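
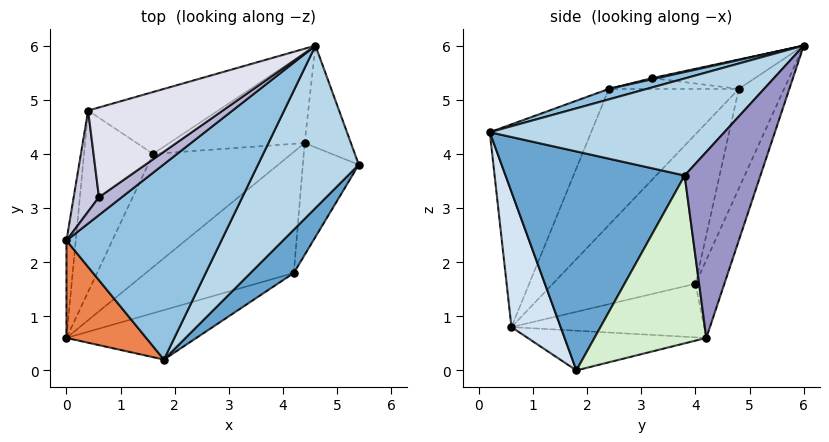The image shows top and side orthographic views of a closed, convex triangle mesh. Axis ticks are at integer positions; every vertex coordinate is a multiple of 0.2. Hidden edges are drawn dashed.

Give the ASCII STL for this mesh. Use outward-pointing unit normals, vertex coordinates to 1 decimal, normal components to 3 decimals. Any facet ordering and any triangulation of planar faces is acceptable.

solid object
 facet normal 0.716 -0.684 0.142
  outer loop
   vertex 4.2 1.8 0.0
   vertex 5.4 3.8 3.6
   vertex 1.8 0.2 4.4
  endloop
 endfacet
 facet normal 0.064 -0.294 0.954
  outer loop
   vertex 4.6 6.0 6.0
   vertex 0.0 2.4 5.2
   vertex 1.8 0.2 4.4
  endloop
 endfacet
 facet normal 0.612 -0.471 0.636
  outer loop
   vertex 4.6 6.0 6.0
   vertex 1.8 0.2 4.4
   vertex 5.4 3.8 3.6
  endloop
 endfacet
 facet normal 0.229 -0.948 -0.220
  outer loop
   vertex 0.0 0.6 0.8
   vertex 4.2 1.8 0.0
   vertex 1.8 0.2 4.4
  endloop
 endfacet
 facet normal -0.694 -0.667 0.273
  outer loop
   vertex 0.0 0.6 0.8
   vertex 1.8 0.2 4.4
   vertex 0.0 2.4 5.2
  endloop
 endfacet
 facet normal -0.214 0.936 -0.279
  outer loop
   vertex 0.4 4.8 5.2
   vertex 4.6 6.0 6.0
   vertex 1.6 4.0 1.6
  endloop
 endfacet
 facet normal -0.984 0.164 -0.067
  outer loop
   vertex 0.4 4.8 5.2
   vertex 0.0 0.6 0.8
   vertex 0.0 2.4 5.2
  endloop
 endfacet
 facet normal -0.803 0.465 -0.371
  outer loop
   vertex 0.4 4.8 5.2
   vertex 1.6 4.0 1.6
   vertex 0.0 0.6 0.8
  endloop
 endfacet
 facet normal -0.176 0.936 -0.305
  outer loop
   vertex 4.4 4.2 0.6
   vertex 1.6 4.0 1.6
   vertex 4.6 6.0 6.0
  endloop
 endfacet
 facet normal -0.251 0.254 -0.934
  outer loop
   vertex 4.4 4.2 0.6
   vertex 4.2 1.8 0.0
   vertex 0.0 0.6 0.8
  endloop
 endfacet
 facet normal -0.336 0.363 -0.869
  outer loop
   vertex 4.4 4.2 0.6
   vertex 0.0 0.6 0.8
   vertex 1.6 4.0 1.6
  endloop
 endfacet
 facet normal 0.949 0.000 -0.316
  outer loop
   vertex 4.4 4.2 0.6
   vertex 5.4 3.8 3.6
   vertex 4.2 1.8 0.0
  endloop
 endfacet
 facet normal 0.826 0.525 -0.205
  outer loop
   vertex 4.4 4.2 0.6
   vertex 4.6 6.0 6.0
   vertex 5.4 3.8 3.6
  endloop
 endfacet
 facet normal 0.050 -0.278 0.959
  outer loop
   vertex 0.6 3.2 5.4
   vertex 0.0 2.4 5.2
   vertex 4.6 6.0 6.0
  endloop
 endfacet
 facet normal -0.393 0.066 0.917
  outer loop
   vertex 0.6 3.2 5.4
   vertex 0.4 4.8 5.2
   vertex 0.0 2.4 5.2
  endloop
 endfacet
 facet normal -0.212 0.095 0.973
  outer loop
   vertex 0.6 3.2 5.4
   vertex 4.6 6.0 6.0
   vertex 0.4 4.8 5.2
  endloop
 endfacet
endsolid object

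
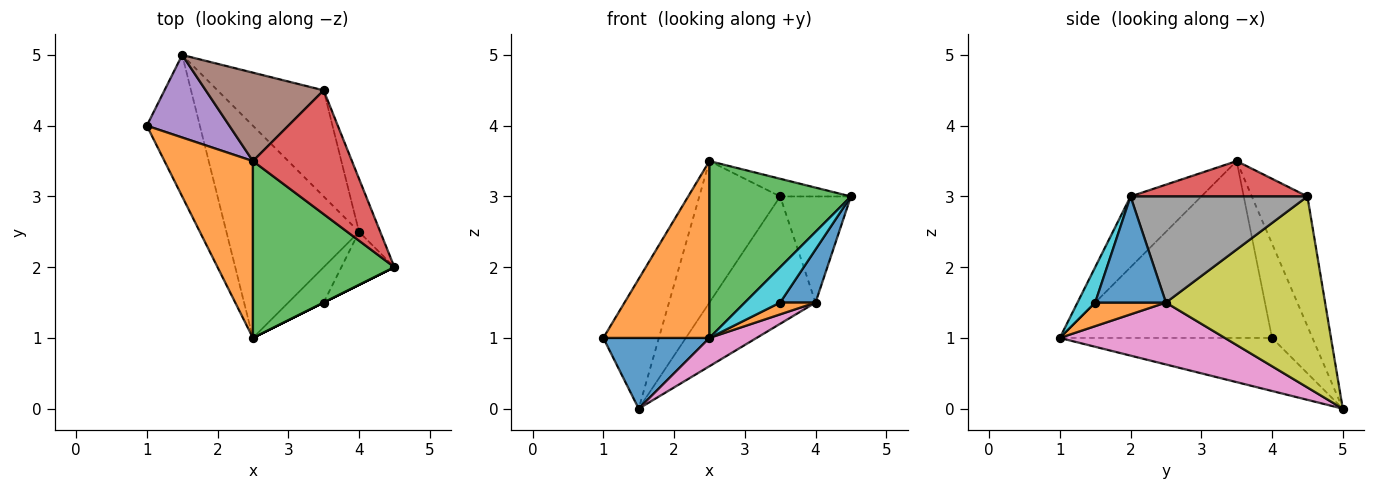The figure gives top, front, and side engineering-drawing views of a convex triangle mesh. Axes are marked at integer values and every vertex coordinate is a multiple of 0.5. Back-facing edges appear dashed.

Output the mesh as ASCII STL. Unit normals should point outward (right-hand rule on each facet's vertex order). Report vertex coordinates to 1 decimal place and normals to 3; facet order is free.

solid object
 facet normal -0.667 -0.333 -0.667
  outer loop
   vertex 1.5 5.0 0.0
   vertex 2.5 1.0 1.0
   vertex 1.0 4.0 1.0
  endloop
 endfacet
 facet normal -0.816 -0.408 0.408
  outer loop
   vertex 2.5 3.5 3.5
   vertex 1.0 4.0 1.0
   vertex 2.5 1.0 1.0
  endloop
 endfacet
 facet normal -0.333 -0.667 0.667
  outer loop
   vertex 2.5 3.5 3.5
   vertex 2.5 1.0 1.0
   vertex 4.5 2.0 3.0
  endloop
 endfacet
 facet normal 0.333 0.133 0.933
  outer loop
   vertex 2.5 3.5 3.5
   vertex 4.5 2.0 3.0
   vertex 3.5 4.5 3.0
  endloop
 endfacet
 facet normal -0.523 0.719 0.458
  outer loop
   vertex 2.5 3.5 3.5
   vertex 1.5 5.0 0.0
   vertex 1.0 4.0 1.0
  endloop
 endfacet
 facet normal -0.504 0.733 0.458
  outer loop
   vertex 2.5 3.5 3.5
   vertex 3.5 4.5 3.0
   vertex 1.5 5.0 0.0
  endloop
 endfacet
 facet normal 0.420 -0.120 -0.900
  outer loop
   vertex 4.0 2.5 1.5
   vertex 2.5 1.0 1.0
   vertex 1.5 5.0 0.0
  endloop
 endfacet
 facet normal 0.913 0.365 -0.183
  outer loop
   vertex 4.0 2.5 1.5
   vertex 3.5 4.5 3.0
   vertex 4.5 2.0 3.0
  endloop
 endfacet
 facet normal 0.755 0.504 -0.420
  outer loop
   vertex 4.0 2.5 1.5
   vertex 1.5 5.0 0.0
   vertex 3.5 4.5 3.0
  endloop
 endfacet
 facet normal 0.447 -0.894 0.000
  outer loop
   vertex 3.5 1.5 1.5
   vertex 4.5 2.0 3.0
   vertex 2.5 1.0 1.0
  endloop
 endfacet
 facet normal 0.816 -0.408 -0.408
  outer loop
   vertex 3.5 1.5 1.5
   vertex 4.0 2.5 1.5
   vertex 4.5 2.0 3.0
  endloop
 endfacet
 facet normal 0.535 -0.267 -0.802
  outer loop
   vertex 3.5 1.5 1.5
   vertex 2.5 1.0 1.0
   vertex 4.0 2.5 1.5
  endloop
 endfacet
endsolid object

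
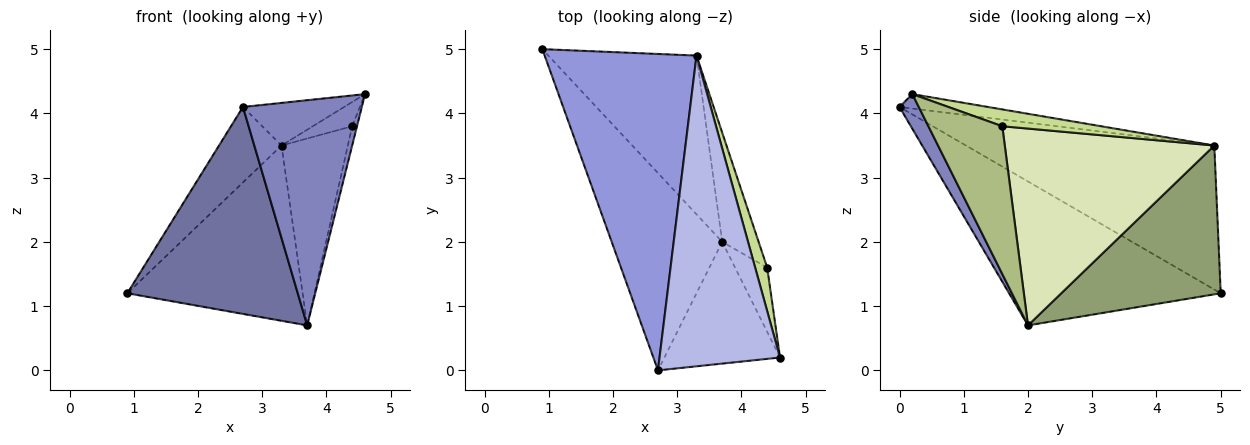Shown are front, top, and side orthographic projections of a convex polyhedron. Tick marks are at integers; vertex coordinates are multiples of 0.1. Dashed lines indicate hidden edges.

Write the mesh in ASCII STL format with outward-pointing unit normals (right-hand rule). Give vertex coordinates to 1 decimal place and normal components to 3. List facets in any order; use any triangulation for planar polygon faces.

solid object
 facet normal -0.668 -0.538 -0.513
  outer loop
   vertex 3.7 2.0 0.7
   vertex 2.7 0.0 4.1
   vertex 0.9 5.0 1.2
  endloop
 endfacet
 facet normal 0.141 -0.871 -0.471
  outer loop
   vertex 3.7 2.0 0.7
   vertex 4.6 0.2 4.3
   vertex 2.7 0.0 4.1
  endloop
 endfacet
 facet normal -0.678 0.171 0.715
  outer loop
   vertex 3.3 4.9 3.5
   vertex 0.9 5.0 1.2
   vertex 2.7 0.0 4.1
  endloop
 endfacet
 facet normal -0.118 0.135 0.984
  outer loop
   vertex 3.3 4.9 3.5
   vertex 2.7 0.0 4.1
   vertex 4.6 0.2 4.3
  endloop
 endfacet
 facet normal 0.559 0.615 -0.557
  outer loop
   vertex 3.3 4.9 3.5
   vertex 3.7 2.0 0.7
   vertex 0.9 5.0 1.2
  endloop
 endfacet
 facet normal 0.975 0.064 -0.212
  outer loop
   vertex 4.4 1.6 3.8
   vertex 4.6 0.2 4.3
   vertex 3.7 2.0 0.7
  endloop
 endfacet
 facet normal 0.774 0.308 0.554
  outer loop
   vertex 4.4 1.6 3.8
   vertex 3.3 4.9 3.5
   vertex 4.6 0.2 4.3
  endloop
 endfacet
 facet normal 0.939 0.297 -0.174
  outer loop
   vertex 4.4 1.6 3.8
   vertex 3.7 2.0 0.7
   vertex 3.3 4.9 3.5
  endloop
 endfacet
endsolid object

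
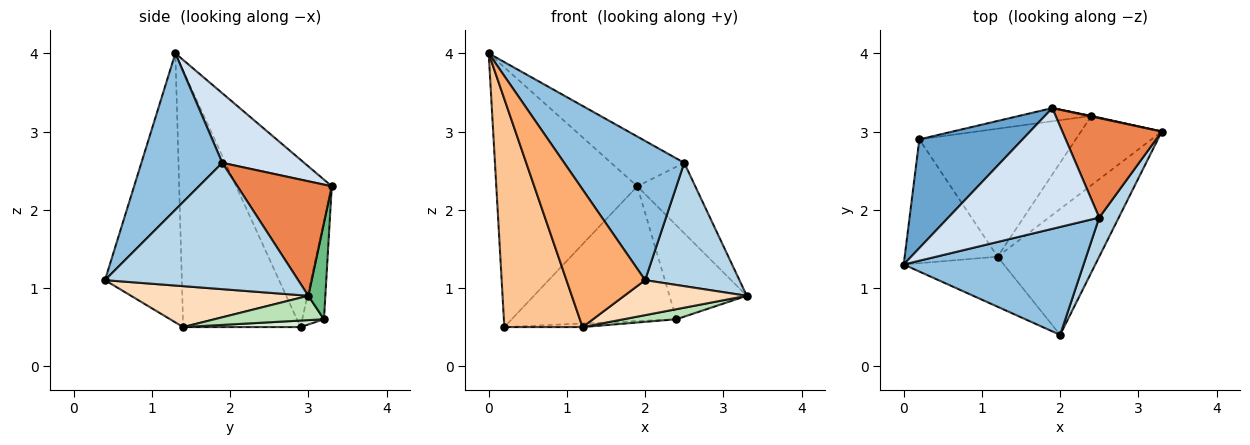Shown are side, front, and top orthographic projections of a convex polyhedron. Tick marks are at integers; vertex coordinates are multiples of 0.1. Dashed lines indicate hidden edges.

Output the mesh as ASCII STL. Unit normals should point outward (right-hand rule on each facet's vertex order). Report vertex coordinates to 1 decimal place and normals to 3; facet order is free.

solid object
 facet normal -0.530 0.782 0.327
  outer loop
   vertex 1.9 3.3 2.3
   vertex 0.2 2.9 0.5
   vertex 0.0 1.3 4.0
  endloop
 endfacet
 facet normal 0.470 -0.697 0.541
  outer loop
   vertex 2.5 1.9 2.6
   vertex 0.0 1.3 4.0
   vertex 2.0 0.4 1.1
  endloop
 endfacet
 facet normal 0.890 -0.434 0.138
  outer loop
   vertex 2.5 1.9 2.6
   vertex 2.0 0.4 1.1
   vertex 3.3 3.0 0.9
  endloop
 endfacet
 facet normal 0.392 0.350 0.851
  outer loop
   vertex 2.5 1.9 2.6
   vertex 1.9 3.3 2.3
   vertex 0.0 1.3 4.0
  endloop
 endfacet
 facet normal 0.685 0.421 0.595
  outer loop
   vertex 2.5 1.9 2.6
   vertex 3.3 3.0 0.9
   vertex 1.9 3.3 2.3
  endloop
 endfacet
 facet normal -0.676 -0.692 -0.252
  outer loop
   vertex 1.2 1.4 0.5
   vertex 2.0 0.4 1.1
   vertex 0.0 1.3 4.0
  endloop
 endfacet
 facet normal -0.797 -0.531 -0.288
  outer loop
   vertex 1.2 1.4 0.5
   vertex 0.0 1.3 4.0
   vertex 0.2 2.9 0.5
  endloop
 endfacet
 facet normal 0.361 -0.250 -0.898
  outer loop
   vertex 1.2 1.4 0.5
   vertex 3.3 3.0 0.9
   vertex 2.0 0.4 1.1
  endloop
 endfacet
 facet normal 0.215 0.977 0.006
  outer loop
   vertex 2.4 3.2 0.6
   vertex 1.9 3.3 2.3
   vertex 3.3 3.0 0.9
  endloop
 endfacet
 facet normal -0.130 0.987 -0.096
  outer loop
   vertex 2.4 3.2 0.6
   vertex 0.2 2.9 0.5
   vertex 1.9 3.3 2.3
  endloop
 endfacet
 facet normal 0.286 -0.138 -0.948
  outer loop
   vertex 2.4 3.2 0.6
   vertex 3.3 3.0 0.9
   vertex 1.2 1.4 0.5
  endloop
 endfacet
 facet normal 0.042 0.028 -0.999
  outer loop
   vertex 2.4 3.2 0.6
   vertex 1.2 1.4 0.5
   vertex 0.2 2.9 0.5
  endloop
 endfacet
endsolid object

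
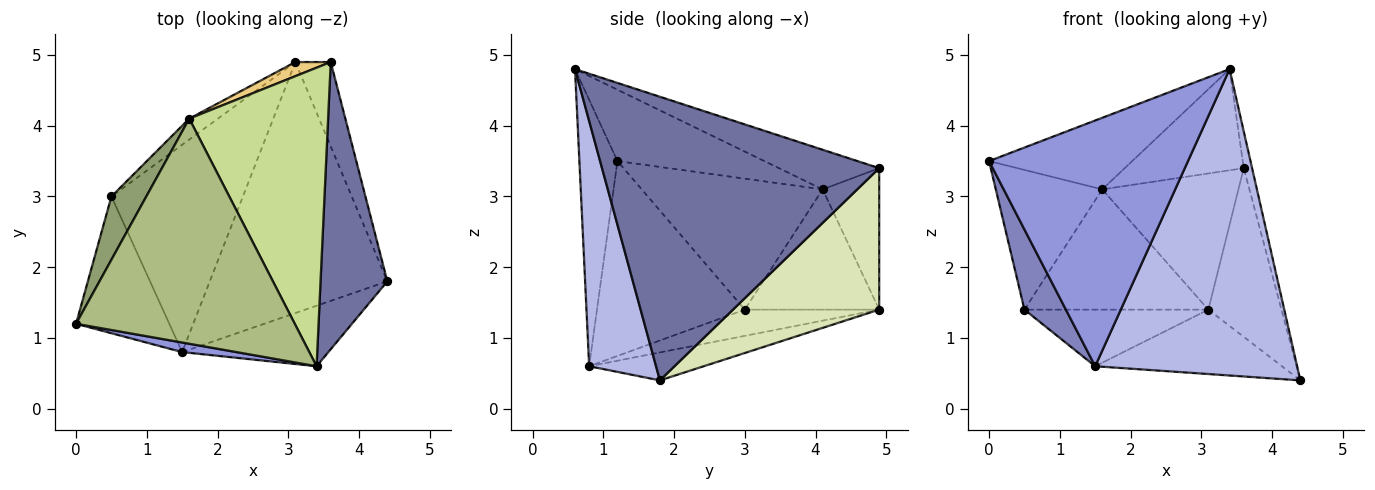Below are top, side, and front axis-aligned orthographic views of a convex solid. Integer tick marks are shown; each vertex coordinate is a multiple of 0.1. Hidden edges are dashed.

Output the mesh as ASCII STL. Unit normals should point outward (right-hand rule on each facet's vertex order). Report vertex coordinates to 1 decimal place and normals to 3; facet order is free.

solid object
 facet normal 0.973 0.029 0.229
  outer loop
   vertex 3.4 0.6 4.8
   vertex 4.4 1.8 0.4
   vertex 3.6 4.9 3.4
  endloop
 endfacet
 facet normal -0.874 -0.245 -0.418
  outer loop
   vertex 1.5 0.8 0.6
   vertex 0.0 1.2 3.5
   vertex 0.5 3.0 1.4
  endloop
 endfacet
 facet normal -0.188 -0.981 0.038
  outer loop
   vertex 1.5 0.8 0.6
   vertex 3.4 0.6 4.8
   vertex 0.0 1.2 3.5
  endloop
 endfacet
 facet normal 0.309 -0.933 -0.184
  outer loop
   vertex 1.5 0.8 0.6
   vertex 4.4 1.8 0.4
   vertex 3.4 0.6 4.8
  endloop
 endfacet
 facet normal -0.840 0.494 0.224
  outer loop
   vertex 1.6 4.1 3.1
   vertex 0.5 3.0 1.4
   vertex 0.0 1.2 3.5
  endloop
 endfacet
 facet normal -0.297 0.289 0.910
  outer loop
   vertex 1.6 4.1 3.1
   vertex 0.0 1.2 3.5
   vertex 3.4 0.6 4.8
  endloop
 endfacet
 facet normal -0.261 0.310 0.914
  outer loop
   vertex 1.6 4.1 3.1
   vertex 3.4 0.6 4.8
   vertex 3.6 4.9 3.4
  endloop
 endfacet
 facet normal 0.873 0.436 -0.218
  outer loop
   vertex 3.1 4.9 1.4
   vertex 3.6 4.9 3.4
   vertex 4.4 1.8 0.4
  endloop
 endfacet
 facet normal -0.151 0.246 -0.958
  outer loop
   vertex 3.1 4.9 1.4
   vertex 4.4 1.8 0.4
   vertex 1.5 0.8 0.6
  endloop
 endfacet
 facet normal -0.189 0.259 -0.947
  outer loop
   vertex 3.1 4.9 1.4
   vertex 1.5 0.8 0.6
   vertex 0.5 3.0 1.4
  endloop
 endfacet
 facet normal -0.382 0.919 0.096
  outer loop
   vertex 3.1 4.9 1.4
   vertex 1.6 4.1 3.1
   vertex 3.6 4.9 3.4
  endloop
 endfacet
 facet normal -0.584 0.800 -0.139
  outer loop
   vertex 3.1 4.9 1.4
   vertex 0.5 3.0 1.4
   vertex 1.6 4.1 3.1
  endloop
 endfacet
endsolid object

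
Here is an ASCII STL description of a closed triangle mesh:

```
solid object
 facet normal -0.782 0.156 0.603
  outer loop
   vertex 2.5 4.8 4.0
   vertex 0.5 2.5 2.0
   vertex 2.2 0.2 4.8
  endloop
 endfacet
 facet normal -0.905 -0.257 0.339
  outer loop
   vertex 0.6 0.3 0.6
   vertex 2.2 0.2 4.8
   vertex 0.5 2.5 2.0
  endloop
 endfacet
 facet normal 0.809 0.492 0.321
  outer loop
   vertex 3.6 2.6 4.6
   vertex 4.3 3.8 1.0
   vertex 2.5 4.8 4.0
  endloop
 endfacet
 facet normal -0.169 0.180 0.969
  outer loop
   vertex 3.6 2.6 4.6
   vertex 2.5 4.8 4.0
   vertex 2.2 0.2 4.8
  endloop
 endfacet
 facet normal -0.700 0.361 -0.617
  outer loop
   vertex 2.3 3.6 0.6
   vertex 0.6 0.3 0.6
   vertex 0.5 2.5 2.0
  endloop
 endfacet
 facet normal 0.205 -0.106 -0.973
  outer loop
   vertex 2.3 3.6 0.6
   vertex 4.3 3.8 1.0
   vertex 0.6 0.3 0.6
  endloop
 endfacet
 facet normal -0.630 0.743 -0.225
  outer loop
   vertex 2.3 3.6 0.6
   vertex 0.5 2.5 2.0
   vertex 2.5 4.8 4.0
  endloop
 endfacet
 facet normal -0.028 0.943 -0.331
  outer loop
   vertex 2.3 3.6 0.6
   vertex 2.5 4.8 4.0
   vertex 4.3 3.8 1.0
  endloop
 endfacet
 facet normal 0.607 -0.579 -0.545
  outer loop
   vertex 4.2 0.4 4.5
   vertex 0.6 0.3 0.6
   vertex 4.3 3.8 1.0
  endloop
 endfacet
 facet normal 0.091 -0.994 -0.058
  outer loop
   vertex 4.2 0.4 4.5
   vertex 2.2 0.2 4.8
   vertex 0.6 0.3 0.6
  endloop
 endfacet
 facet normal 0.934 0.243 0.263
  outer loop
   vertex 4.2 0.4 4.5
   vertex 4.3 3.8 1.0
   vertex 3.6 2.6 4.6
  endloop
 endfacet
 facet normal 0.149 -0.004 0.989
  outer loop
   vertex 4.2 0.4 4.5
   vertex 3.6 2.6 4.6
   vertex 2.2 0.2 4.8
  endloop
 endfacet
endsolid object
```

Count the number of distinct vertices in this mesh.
8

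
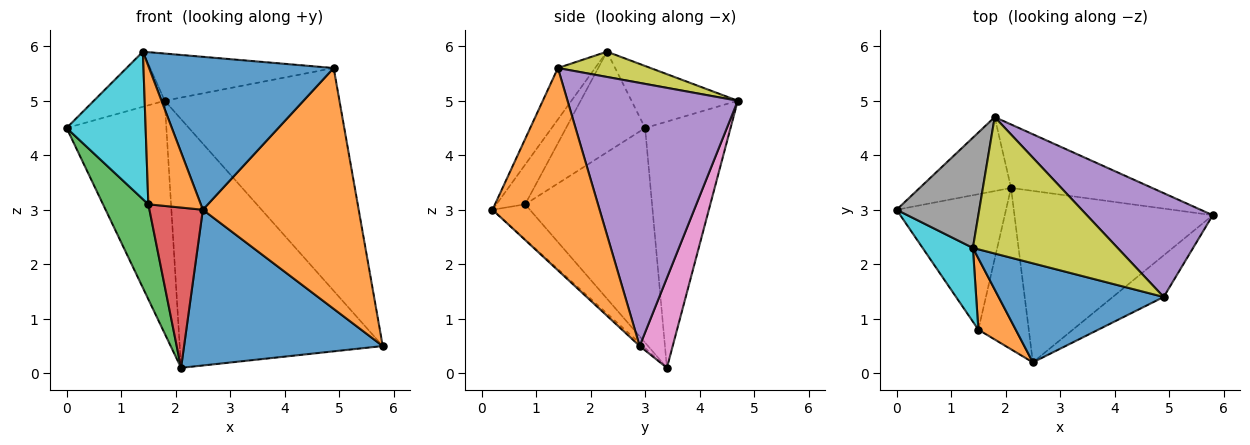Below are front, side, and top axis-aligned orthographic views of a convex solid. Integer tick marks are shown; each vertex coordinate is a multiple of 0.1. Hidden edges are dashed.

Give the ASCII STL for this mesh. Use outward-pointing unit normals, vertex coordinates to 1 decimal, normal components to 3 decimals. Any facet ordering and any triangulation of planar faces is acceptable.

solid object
 facet normal -0.011 -0.672 -0.740
  outer loop
   vertex 2.1 3.4 0.1
   vertex 5.8 2.9 0.5
   vertex 2.5 0.2 3.0
  endloop
 endfacet
 facet normal 0.561 -0.816 -0.141
  outer loop
   vertex 4.9 1.4 5.6
   vertex 2.5 0.2 3.0
   vertex 5.8 2.9 0.5
  endloop
 endfacet
 facet normal -0.849 -0.303 -0.433
  outer loop
   vertex 1.5 0.8 3.1
   vertex 0.0 3.0 4.5
   vertex 2.1 3.4 0.1
  endloop
 endfacet
 facet normal -0.443 -0.632 -0.636
  outer loop
   vertex 1.5 0.8 3.1
   vertex 2.1 3.4 0.1
   vertex 2.5 0.2 3.0
  endloop
 endfacet
 facet normal 0.662 0.679 0.317
  outer loop
   vertex 1.8 4.7 5.0
   vertex 4.9 1.4 5.6
   vertex 5.8 2.9 0.5
  endloop
 endfacet
 facet normal -0.632 0.738 -0.235
  outer loop
   vertex 1.8 4.7 5.0
   vertex 2.1 3.4 0.1
   vertex 0.0 3.0 4.5
  endloop
 endfacet
 facet normal 0.156 0.957 -0.244
  outer loop
   vertex 1.8 4.7 5.0
   vertex 5.8 2.9 0.5
   vertex 2.1 3.4 0.1
  endloop
 endfacet
 facet normal -0.557 0.371 0.743
  outer loop
   vertex 1.4 2.3 5.9
   vertex 1.8 4.7 5.0
   vertex 0.0 3.0 4.5
  endloop
 endfacet
 facet normal 0.163 0.323 0.932
  outer loop
   vertex 1.4 2.3 5.9
   vertex 4.9 1.4 5.6
   vertex 1.8 4.7 5.0
  endloop
 endfacet
 facet normal -0.667 -0.667 0.333
  outer loop
   vertex 1.4 2.3 5.9
   vertex 0.0 3.0 4.5
   vertex 1.5 0.8 3.1
  endloop
 endfacet
 facet normal -0.167 -0.828 0.536
  outer loop
   vertex 1.4 2.3 5.9
   vertex 2.5 0.2 3.0
   vertex 4.9 1.4 5.6
  endloop
 endfacet
 facet normal -0.438 -0.799 0.412
  outer loop
   vertex 1.4 2.3 5.9
   vertex 1.5 0.8 3.1
   vertex 2.5 0.2 3.0
  endloop
 endfacet
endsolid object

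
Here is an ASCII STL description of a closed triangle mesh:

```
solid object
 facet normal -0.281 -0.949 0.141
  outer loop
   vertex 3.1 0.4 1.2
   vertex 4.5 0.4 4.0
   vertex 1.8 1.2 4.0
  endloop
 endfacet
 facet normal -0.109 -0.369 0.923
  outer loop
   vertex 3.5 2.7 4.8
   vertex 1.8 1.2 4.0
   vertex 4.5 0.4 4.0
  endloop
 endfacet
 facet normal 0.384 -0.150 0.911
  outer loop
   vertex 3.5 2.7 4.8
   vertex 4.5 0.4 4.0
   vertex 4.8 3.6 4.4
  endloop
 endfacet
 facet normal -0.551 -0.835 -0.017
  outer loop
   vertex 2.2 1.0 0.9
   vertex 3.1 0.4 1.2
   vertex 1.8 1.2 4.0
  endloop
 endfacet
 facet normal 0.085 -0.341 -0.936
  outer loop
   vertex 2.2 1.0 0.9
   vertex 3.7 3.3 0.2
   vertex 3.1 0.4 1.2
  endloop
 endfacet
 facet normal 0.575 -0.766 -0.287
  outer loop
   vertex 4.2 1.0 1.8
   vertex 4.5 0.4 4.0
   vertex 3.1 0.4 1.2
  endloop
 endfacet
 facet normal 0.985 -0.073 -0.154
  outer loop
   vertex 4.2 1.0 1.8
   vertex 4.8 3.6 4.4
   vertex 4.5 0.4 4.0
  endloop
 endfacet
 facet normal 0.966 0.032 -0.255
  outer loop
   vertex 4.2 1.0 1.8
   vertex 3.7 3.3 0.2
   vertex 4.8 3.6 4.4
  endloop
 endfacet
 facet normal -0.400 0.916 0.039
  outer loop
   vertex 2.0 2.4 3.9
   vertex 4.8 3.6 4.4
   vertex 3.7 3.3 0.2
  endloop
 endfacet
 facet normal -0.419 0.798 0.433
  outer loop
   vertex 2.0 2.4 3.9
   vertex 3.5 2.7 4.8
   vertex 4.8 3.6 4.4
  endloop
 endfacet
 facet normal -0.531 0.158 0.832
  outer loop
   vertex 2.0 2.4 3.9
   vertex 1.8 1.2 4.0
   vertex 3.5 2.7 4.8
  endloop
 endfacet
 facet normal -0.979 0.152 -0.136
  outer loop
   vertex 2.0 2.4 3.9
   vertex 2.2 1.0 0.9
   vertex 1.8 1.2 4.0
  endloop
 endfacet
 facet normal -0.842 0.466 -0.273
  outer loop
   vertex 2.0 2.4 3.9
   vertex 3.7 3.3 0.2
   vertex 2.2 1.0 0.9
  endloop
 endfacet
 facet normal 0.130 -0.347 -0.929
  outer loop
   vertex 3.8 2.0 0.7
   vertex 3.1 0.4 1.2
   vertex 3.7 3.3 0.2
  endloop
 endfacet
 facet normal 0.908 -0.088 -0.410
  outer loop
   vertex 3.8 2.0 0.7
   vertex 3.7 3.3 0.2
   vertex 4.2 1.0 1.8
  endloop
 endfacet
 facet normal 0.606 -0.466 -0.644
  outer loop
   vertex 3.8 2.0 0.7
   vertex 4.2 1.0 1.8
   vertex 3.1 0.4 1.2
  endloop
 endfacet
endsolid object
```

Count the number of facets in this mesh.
16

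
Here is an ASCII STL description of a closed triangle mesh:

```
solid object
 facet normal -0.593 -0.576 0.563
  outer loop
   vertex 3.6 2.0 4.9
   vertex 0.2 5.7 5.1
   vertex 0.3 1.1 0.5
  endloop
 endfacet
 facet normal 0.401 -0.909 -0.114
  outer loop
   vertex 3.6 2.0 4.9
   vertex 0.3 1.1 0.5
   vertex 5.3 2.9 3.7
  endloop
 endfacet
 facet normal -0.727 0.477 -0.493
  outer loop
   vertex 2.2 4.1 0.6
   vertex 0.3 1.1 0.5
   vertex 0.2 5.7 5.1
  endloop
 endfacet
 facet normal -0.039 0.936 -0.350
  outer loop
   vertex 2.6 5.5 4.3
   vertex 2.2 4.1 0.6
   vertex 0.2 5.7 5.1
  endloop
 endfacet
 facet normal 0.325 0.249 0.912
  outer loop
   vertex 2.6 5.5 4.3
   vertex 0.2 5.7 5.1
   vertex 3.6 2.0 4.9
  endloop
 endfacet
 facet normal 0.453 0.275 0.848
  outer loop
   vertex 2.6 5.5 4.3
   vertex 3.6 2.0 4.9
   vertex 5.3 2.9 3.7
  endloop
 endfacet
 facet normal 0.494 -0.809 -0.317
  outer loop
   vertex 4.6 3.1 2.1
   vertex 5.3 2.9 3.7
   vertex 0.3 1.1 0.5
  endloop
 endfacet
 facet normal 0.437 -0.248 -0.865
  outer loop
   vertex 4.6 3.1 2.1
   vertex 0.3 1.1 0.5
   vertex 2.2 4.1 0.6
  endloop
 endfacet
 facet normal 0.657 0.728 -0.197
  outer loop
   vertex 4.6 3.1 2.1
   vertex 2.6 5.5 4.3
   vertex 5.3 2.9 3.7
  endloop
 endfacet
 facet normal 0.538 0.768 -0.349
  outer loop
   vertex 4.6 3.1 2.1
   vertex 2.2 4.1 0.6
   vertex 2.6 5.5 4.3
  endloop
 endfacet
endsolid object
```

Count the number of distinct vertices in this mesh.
7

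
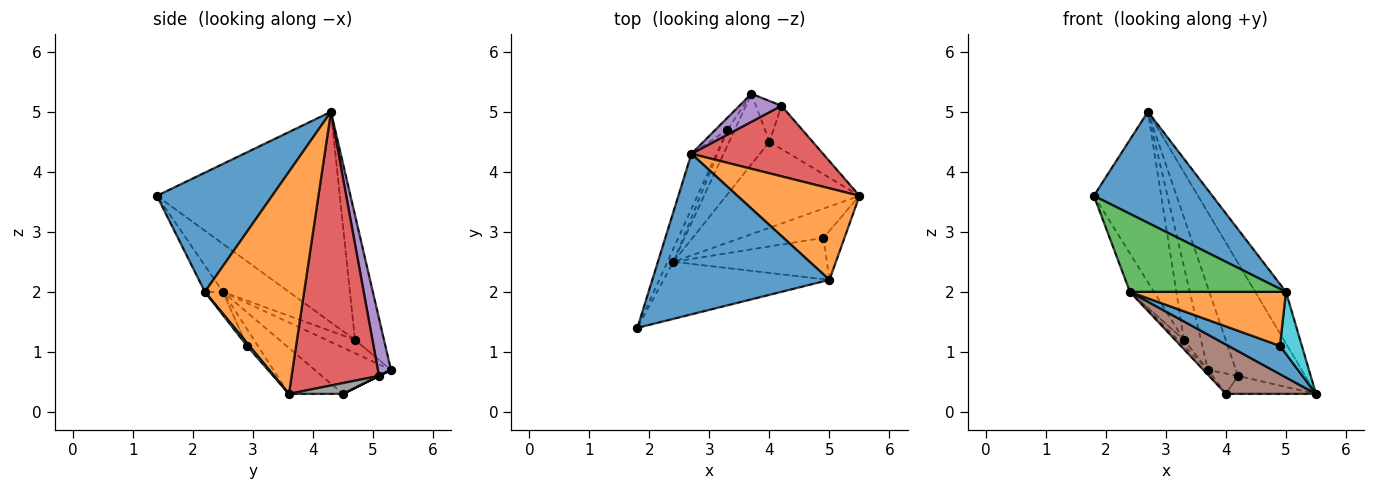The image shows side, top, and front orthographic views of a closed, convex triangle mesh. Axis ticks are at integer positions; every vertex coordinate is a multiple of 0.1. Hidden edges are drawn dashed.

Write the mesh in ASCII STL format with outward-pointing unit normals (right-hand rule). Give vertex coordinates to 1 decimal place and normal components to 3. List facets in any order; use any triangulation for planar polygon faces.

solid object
 facet normal 0.484 -0.498 0.720
  outer loop
   vertex 5.0 2.2 2.0
   vertex 2.7 4.3 5.0
   vertex 1.8 1.4 3.6
  endloop
 endfacet
 facet normal 0.846 0.262 0.465
  outer loop
   vertex 5.0 2.2 2.0
   vertex 5.5 3.6 0.3
   vertex 2.7 4.3 5.0
  endloop
 endfacet
 facet normal -0.093 -0.804 -0.587
  outer loop
   vertex 2.4 2.5 2.0
   vertex 5.0 2.2 2.0
   vertex 1.8 1.4 3.6
  endloop
 endfacet
 facet normal 0.740 0.570 0.356
  outer loop
   vertex 4.2 5.1 0.6
   vertex 2.7 4.3 5.0
   vertex 5.5 3.6 0.3
  endloop
 endfacet
 facet normal 0.405 0.865 0.295
  outer loop
   vertex 4.2 5.1 0.6
   vertex 3.7 5.3 0.7
   vertex 2.7 4.3 5.0
  endloop
 endfacet
 facet normal -0.286 -0.477 -0.831
  outer loop
   vertex 4.0 4.5 0.3
   vertex 5.5 3.6 0.3
   vertex 2.4 2.5 2.0
  endloop
 endfacet
 facet normal -0.754 0.045 -0.656
  outer loop
   vertex 4.0 4.5 0.3
   vertex 2.4 2.5 2.0
   vertex 3.7 5.3 0.7
  endloop
 endfacet
 facet normal 0.225 0.375 -0.899
  outer loop
   vertex 4.0 4.5 0.3
   vertex 4.2 5.1 0.6
   vertex 5.5 3.6 0.3
  endloop
 endfacet
 facet normal 0.000 0.447 -0.894
  outer loop
   vertex 4.0 4.5 0.3
   vertex 3.7 5.3 0.7
   vertex 4.2 5.1 0.6
  endloop
 endfacet
 facet normal 0.088 -0.781 -0.618
  outer loop
   vertex 4.9 2.9 1.1
   vertex 5.5 3.6 0.3
   vertex 5.0 2.2 2.0
  endloop
 endfacet
 facet normal -0.146 -0.688 -0.711
  outer loop
   vertex 4.9 2.9 1.1
   vertex 2.4 2.5 2.0
   vertex 5.5 3.6 0.3
  endloop
 endfacet
 facet normal -0.091 -0.791 -0.605
  outer loop
   vertex 4.9 2.9 1.1
   vertex 5.0 2.2 2.0
   vertex 2.4 2.5 2.0
  endloop
 endfacet
 facet normal -0.933 0.343 -0.111
  outer loop
   vertex 3.3 4.7 1.2
   vertex 1.8 1.4 3.6
   vertex 2.7 4.3 5.0
  endloop
 endfacet
 facet normal -0.933 0.339 -0.117
  outer loop
   vertex 3.3 4.7 1.2
   vertex 2.4 2.5 2.0
   vertex 1.8 1.4 3.6
  endloop
 endfacet
 facet normal -0.860 0.504 -0.083
  outer loop
   vertex 3.3 4.7 1.2
   vertex 2.7 4.3 5.0
   vertex 3.7 5.3 0.7
  endloop
 endfacet
 facet normal -0.862 0.181 -0.473
  outer loop
   vertex 3.3 4.7 1.2
   vertex 3.7 5.3 0.7
   vertex 2.4 2.5 2.0
  endloop
 endfacet
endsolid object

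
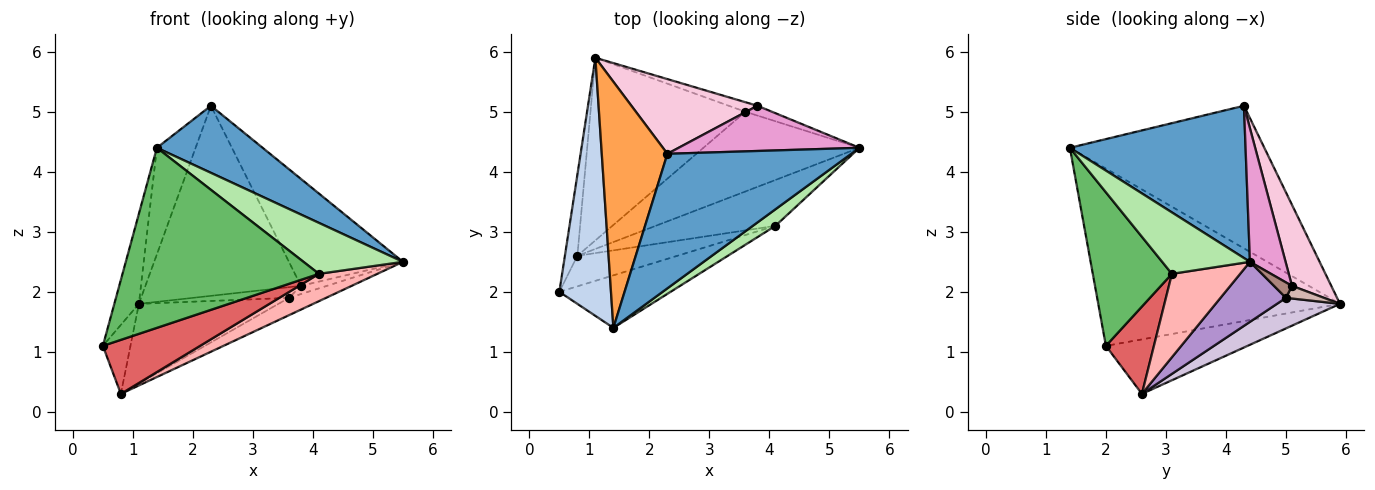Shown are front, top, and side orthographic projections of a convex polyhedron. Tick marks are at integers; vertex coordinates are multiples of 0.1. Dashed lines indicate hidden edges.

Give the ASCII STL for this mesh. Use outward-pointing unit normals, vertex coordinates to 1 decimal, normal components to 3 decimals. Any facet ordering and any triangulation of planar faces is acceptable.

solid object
 facet normal 0.595 -0.358 0.719
  outer loop
   vertex 1.4 1.4 4.4
   vertex 5.5 4.4 2.5
   vertex 2.3 4.3 5.1
  endloop
 endfacet
 facet normal -0.956 0.097 0.278
  outer loop
   vertex 1.4 1.4 4.4
   vertex 1.1 5.9 1.8
   vertex 0.5 2.0 1.1
  endloop
 endfacet
 facet normal -0.894 0.178 0.411
  outer loop
   vertex 1.4 1.4 4.4
   vertex 2.3 4.3 5.1
   vertex 1.1 5.9 1.8
  endloop
 endfacet
 facet normal -0.958 0.187 -0.219
  outer loop
   vertex 0.8 2.6 0.3
   vertex 0.5 2.0 1.1
   vertex 1.1 5.9 1.8
  endloop
 endfacet
 facet normal 0.361 -0.895 -0.261
  outer loop
   vertex 4.1 3.1 2.3
   vertex 1.4 1.4 4.4
   vertex 0.5 2.0 1.1
  endloop
 endfacet
 facet normal 0.643 -0.729 0.237
  outer loop
   vertex 4.1 3.1 2.3
   vertex 5.5 4.4 2.5
   vertex 1.4 1.4 4.4
  endloop
 endfacet
 facet normal 0.395 -0.800 -0.452
  outer loop
   vertex 4.1 3.1 2.3
   vertex 0.5 2.0 1.1
   vertex 0.8 2.6 0.3
  endloop
 endfacet
 facet normal 0.513 -0.439 -0.737
  outer loop
   vertex 4.1 3.1 2.3
   vertex 0.8 2.6 0.3
   vertex 5.5 4.4 2.5
  endloop
 endfacet
 facet normal 0.352 0.199 -0.915
  outer loop
   vertex 3.6 5.0 1.9
   vertex 5.5 4.4 2.5
   vertex 0.8 2.6 0.3
  endloop
 endfacet
 facet normal 0.178 0.394 -0.902
  outer loop
   vertex 3.6 5.0 1.9
   vertex 0.8 2.6 0.3
   vertex 1.1 5.9 1.8
  endloop
 endfacet
 facet normal 0.406 0.587 -0.700
  outer loop
   vertex 3.8 5.1 2.1
   vertex 5.5 4.4 2.5
   vertex 3.6 5.0 1.9
  endloop
 endfacet
 facet normal 0.283 0.714 -0.640
  outer loop
   vertex 3.8 5.1 2.1
   vertex 3.6 5.0 1.9
   vertex 1.1 5.9 1.8
  endloop
 endfacet
 facet normal 0.276 0.885 0.374
  outer loop
   vertex 3.8 5.1 2.1
   vertex 2.3 4.3 5.1
   vertex 5.5 4.4 2.5
  endloop
 endfacet
 facet normal 0.229 0.906 0.356
  outer loop
   vertex 3.8 5.1 2.1
   vertex 1.1 5.9 1.8
   vertex 2.3 4.3 5.1
  endloop
 endfacet
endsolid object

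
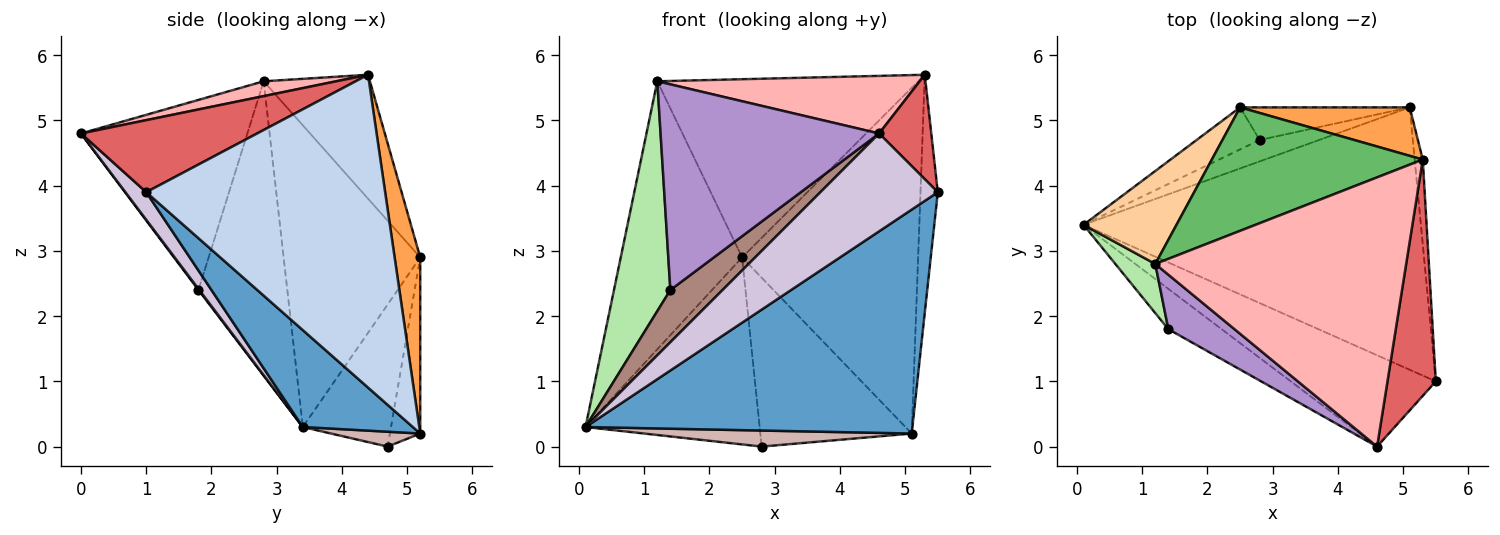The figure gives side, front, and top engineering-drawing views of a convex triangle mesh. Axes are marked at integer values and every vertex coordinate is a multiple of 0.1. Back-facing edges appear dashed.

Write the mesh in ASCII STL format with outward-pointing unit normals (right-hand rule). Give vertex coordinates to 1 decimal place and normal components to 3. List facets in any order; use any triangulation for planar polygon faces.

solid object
 facet normal 0.213 -0.634 -0.743
  outer loop
   vertex 5.1 5.2 0.2
   vertex 5.5 1.0 3.9
   vertex 0.1 3.4 0.3
  endloop
 endfacet
 facet normal 0.997 0.072 -0.026
  outer loop
   vertex 5.3 4.4 5.7
   vertex 5.5 1.0 3.9
   vertex 5.1 5.2 0.2
  endloop
 endfacet
 facet normal 0.143 0.980 0.137
  outer loop
   vertex 2.5 5.2 2.9
   vertex 5.3 4.4 5.7
   vertex 5.1 5.2 0.2
  endloop
 endfacet
 facet normal -0.729 0.647 0.224
  outer loop
   vertex 2.5 5.2 2.9
   vertex 0.1 3.4 0.3
   vertex 1.2 2.8 5.6
  endloop
 endfacet
 facet normal -0.317 0.779 0.540
  outer loop
   vertex 2.5 5.2 2.9
   vertex 1.2 2.8 5.6
   vertex 5.3 4.4 5.7
  endloop
 endfacet
 facet normal -0.839 -0.532 0.114
  outer loop
   vertex 1.4 1.8 2.4
   vertex 1.2 2.8 5.6
   vertex 0.1 3.4 0.3
  endloop
 endfacet
 facet normal 0.806 -0.239 0.541
  outer loop
   vertex 4.6 0.0 4.8
   vertex 5.5 1.0 3.9
   vertex 5.3 4.4 5.7
  endloop
 endfacet
 facet normal 0.058 -0.209 0.976
  outer loop
   vertex 4.6 0.0 4.8
   vertex 5.3 4.4 5.7
   vertex 1.2 2.8 5.6
  endloop
 endfacet
 facet normal -0.593 -0.779 0.206
  outer loop
   vertex 4.6 0.0 4.8
   vertex 1.2 2.8 5.6
   vertex 1.4 1.8 2.4
  endloop
 endfacet
 facet normal 0.129 -0.725 -0.677
  outer loop
   vertex 4.6 0.0 4.8
   vertex 0.1 3.4 0.3
   vertex 5.5 1.0 3.9
  endloop
 endfacet
 facet normal 0.013 -0.791 -0.611
  outer loop
   vertex 4.6 0.0 4.8
   vertex 1.4 1.8 2.4
   vertex 0.1 3.4 0.3
  endloop
 endfacet
 facet normal 0.196 -0.588 -0.784
  outer loop
   vertex 2.8 4.7 0.0
   vertex 5.1 5.2 0.2
   vertex 0.1 3.4 0.3
  endloop
 endfacet
 facet normal -0.443 0.875 -0.197
  outer loop
   vertex 2.8 4.7 0.0
   vertex 0.1 3.4 0.3
   vertex 2.5 5.2 2.9
  endloop
 endfacet
 facet normal -0.193 0.963 -0.186
  outer loop
   vertex 2.8 4.7 0.0
   vertex 2.5 5.2 2.9
   vertex 5.1 5.2 0.2
  endloop
 endfacet
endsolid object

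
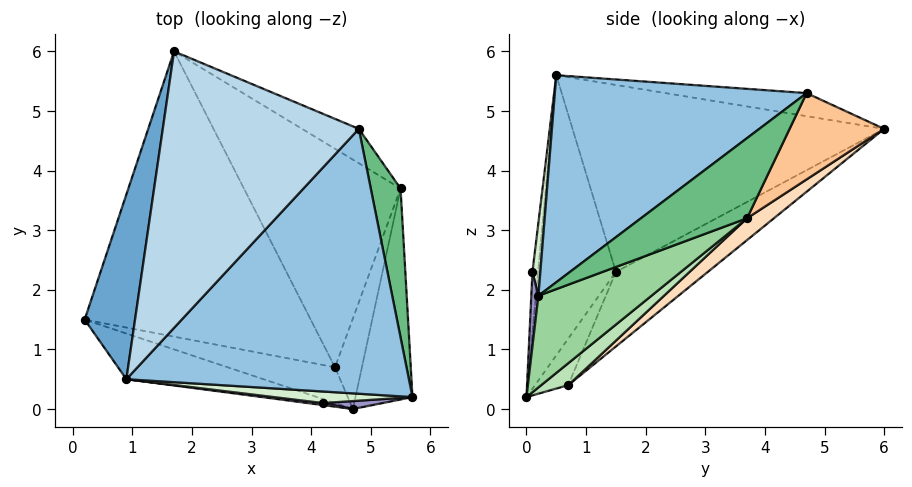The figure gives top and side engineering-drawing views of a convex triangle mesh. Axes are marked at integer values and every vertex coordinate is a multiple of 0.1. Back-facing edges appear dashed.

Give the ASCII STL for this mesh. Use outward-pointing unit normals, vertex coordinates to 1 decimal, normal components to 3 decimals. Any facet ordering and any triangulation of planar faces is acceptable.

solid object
 facet normal -0.950 0.180 0.256
  outer loop
   vertex 0.9 0.5 5.6
   vertex 1.7 6.0 4.7
   vertex 0.2 1.5 2.3
  endloop
 endfacet
 facet normal 0.531 -0.441 0.724
  outer loop
   vertex 4.8 4.7 5.3
   vertex 0.9 0.5 5.6
   vertex 5.7 0.2 1.9
  endloop
 endfacet
 facet normal -0.115 0.177 0.978
  outer loop
   vertex 4.8 4.7 5.3
   vertex 1.7 6.0 4.7
   vertex 0.9 0.5 5.6
  endloop
 endfacet
 facet normal -0.267 0.521 -0.810
  outer loop
   vertex 4.4 0.7 0.4
   vertex 0.2 1.5 2.3
   vertex 1.7 6.0 4.7
  endloop
 endfacet
 facet normal -0.389 -0.901 -0.191
  outer loop
   vertex 4.7 0.0 0.2
   vertex 0.9 0.5 5.6
   vertex 0.2 1.5 2.3
  endloop
 endfacet
 facet normal -0.396 0.091 -0.914
  outer loop
   vertex 4.7 0.0 0.2
   vertex 0.2 1.5 2.3
   vertex 4.4 0.7 0.4
  endloop
 endfacet
 facet normal 0.417 0.867 -0.274
  outer loop
   vertex 5.5 3.7 3.2
   vertex 1.7 6.0 4.7
   vertex 4.8 4.7 5.3
  endloop
 endfacet
 facet normal 0.104 0.658 -0.746
  outer loop
   vertex 5.5 3.7 3.2
   vertex 4.4 0.7 0.4
   vertex 1.7 6.0 4.7
  endloop
 endfacet
 facet normal 0.935 -0.076 0.348
  outer loop
   vertex 5.5 3.7 3.2
   vertex 4.8 4.7 5.3
   vertex 5.7 0.2 1.9
  endloop
 endfacet
 facet normal 0.825 0.238 -0.513
  outer loop
   vertex 5.5 3.7 3.2
   vertex 5.7 0.2 1.9
   vertex 4.7 0.0 0.2
  endloop
 endfacet
 facet normal 0.567 0.442 -0.696
  outer loop
   vertex 5.5 3.7 3.2
   vertex 4.7 0.0 0.2
   vertex 4.4 0.7 0.4
  endloop
 endfacet
 facet normal 0.130 -0.961 0.246
  outer loop
   vertex 4.2 0.1 2.3
   vertex 5.7 0.2 1.9
   vertex 0.9 0.5 5.6
  endloop
 endfacet
 facet normal 0.084 -0.994 0.067
  outer loop
   vertex 4.2 0.1 2.3
   vertex 4.7 0.0 0.2
   vertex 5.7 0.2 1.9
  endloop
 endfacet
 facet normal -0.096 -0.995 0.024
  outer loop
   vertex 4.2 0.1 2.3
   vertex 0.9 0.5 5.6
   vertex 4.7 0.0 0.2
  endloop
 endfacet
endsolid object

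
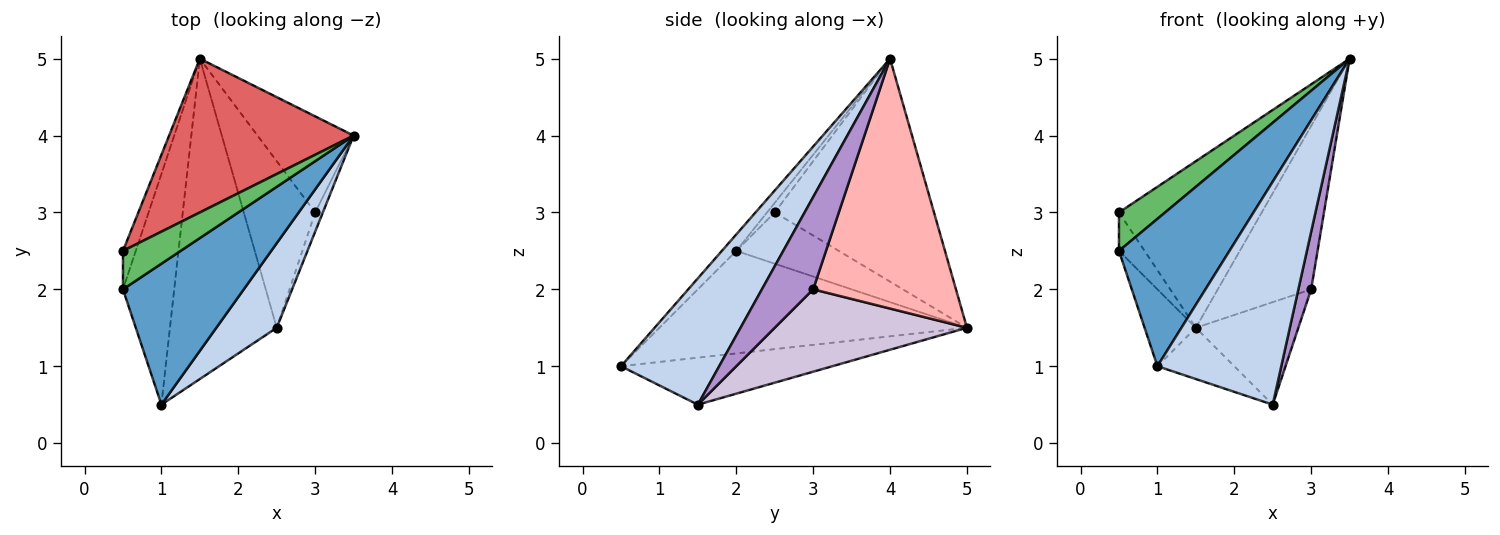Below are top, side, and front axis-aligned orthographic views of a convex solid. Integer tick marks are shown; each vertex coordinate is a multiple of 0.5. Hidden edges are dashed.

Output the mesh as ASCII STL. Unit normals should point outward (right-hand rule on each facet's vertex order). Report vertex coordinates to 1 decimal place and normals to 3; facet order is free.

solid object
 facet normal -0.094 -0.719 0.688
  outer loop
   vertex 1.0 0.5 1.0
   vertex 3.5 4.0 5.0
   vertex 0.5 2.0 2.5
  endloop
 endfacet
 facet normal 0.596 -0.751 0.285
  outer loop
   vertex 1.0 0.5 1.0
   vertex 2.5 1.5 0.5
   vertex 3.5 4.0 5.0
  endloop
 endfacet
 facet normal -0.885 0.147 -0.442
  outer loop
   vertex 1.0 0.5 1.0
   vertex 0.5 2.0 2.5
   vertex 1.5 5.0 1.5
  endloop
 endfacet
 facet normal -0.398 0.145 -0.906
  outer loop
   vertex 1.0 0.5 1.0
   vertex 1.5 5.0 1.5
   vertex 2.5 1.5 0.5
  endloop
 endfacet
 facet normal -0.117 -0.702 0.702
  outer loop
   vertex 0.5 2.5 3.0
   vertex 0.5 2.0 2.5
   vertex 3.5 4.0 5.0
  endloop
 endfacet
 facet normal -0.943 0.236 -0.236
  outer loop
   vertex 0.5 2.5 3.0
   vertex 1.5 5.0 1.5
   vertex 0.5 2.0 2.5
  endloop
 endfacet
 facet normal -0.634 0.568 0.525
  outer loop
   vertex 0.5 2.5 3.0
   vertex 3.5 4.0 5.0
   vertex 1.5 5.0 1.5
  endloop
 endfacet
 facet normal 0.797 0.521 -0.306
  outer loop
   vertex 3.0 3.0 2.0
   vertex 1.5 5.0 1.5
   vertex 3.5 4.0 5.0
  endloop
 endfacet
 facet normal 0.967 -0.242 -0.081
  outer loop
   vertex 3.0 3.0 2.0
   vertex 3.5 4.0 5.0
   vertex 2.5 1.5 0.5
  endloop
 endfacet
 facet normal 0.701 0.374 -0.607
  outer loop
   vertex 3.0 3.0 2.0
   vertex 2.5 1.5 0.5
   vertex 1.5 5.0 1.5
  endloop
 endfacet
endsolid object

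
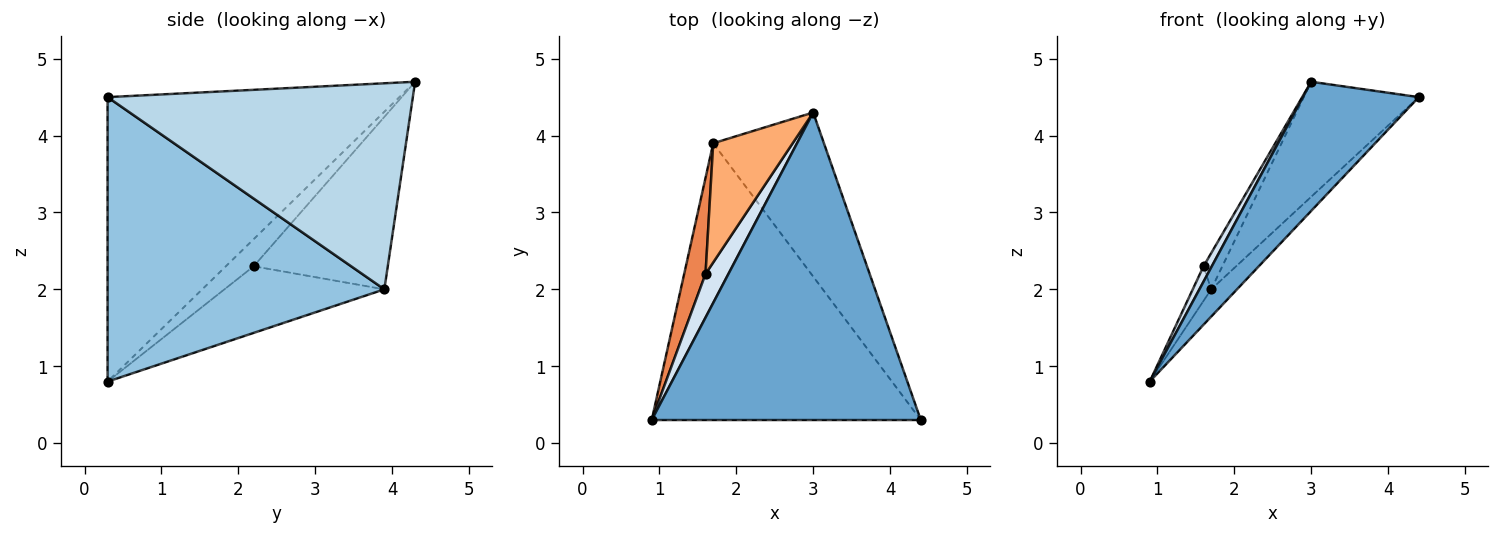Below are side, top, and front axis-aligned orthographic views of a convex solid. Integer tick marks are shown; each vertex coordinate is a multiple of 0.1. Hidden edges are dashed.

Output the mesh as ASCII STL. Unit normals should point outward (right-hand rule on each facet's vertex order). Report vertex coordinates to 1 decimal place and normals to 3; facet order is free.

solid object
 facet normal -0.698 -0.277 0.660
  outer loop
   vertex 3.0 4.3 4.7
   vertex 0.9 0.3 0.8
   vertex 4.4 0.3 4.5
  endloop
 endfacet
 facet normal 0.725 0.067 -0.686
  outer loop
   vertex 1.7 3.9 2.0
   vertex 4.4 0.3 4.5
   vertex 0.9 0.3 0.8
  endloop
 endfacet
 facet normal 0.836 0.315 -0.449
  outer loop
   vertex 1.7 3.9 2.0
   vertex 3.0 4.3 4.7
   vertex 4.4 0.3 4.5
  endloop
 endfacet
 facet normal -0.745 -0.222 0.629
  outer loop
   vertex 1.6 2.2 2.3
   vertex 0.9 0.3 0.8
   vertex 3.0 4.3 4.7
  endloop
 endfacet
 facet normal -0.947 0.109 0.303
  outer loop
   vertex 1.6 2.2 2.3
   vertex 1.7 3.9 2.0
   vertex 0.9 0.3 0.8
  endloop
 endfacet
 facet normal -0.901 0.126 0.415
  outer loop
   vertex 1.6 2.2 2.3
   vertex 3.0 4.3 4.7
   vertex 1.7 3.9 2.0
  endloop
 endfacet
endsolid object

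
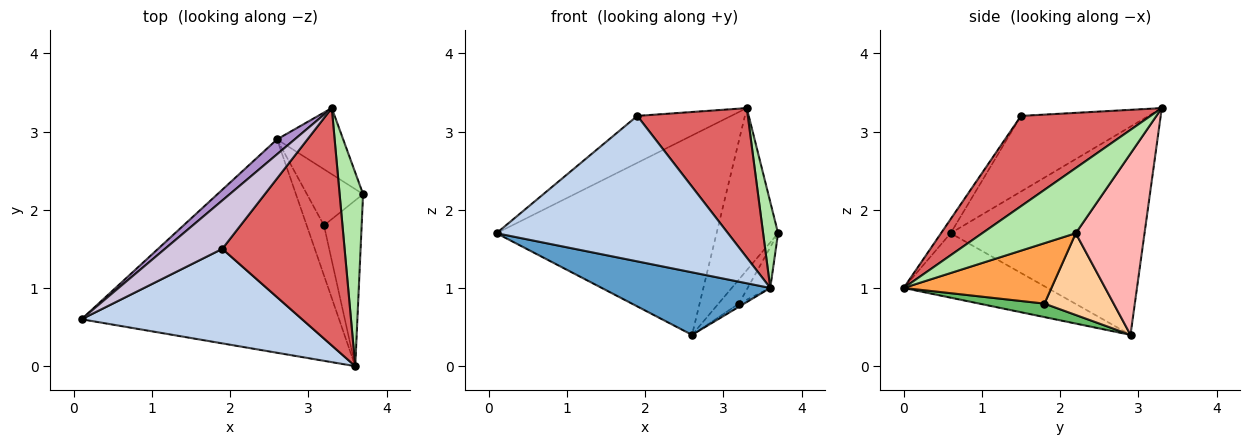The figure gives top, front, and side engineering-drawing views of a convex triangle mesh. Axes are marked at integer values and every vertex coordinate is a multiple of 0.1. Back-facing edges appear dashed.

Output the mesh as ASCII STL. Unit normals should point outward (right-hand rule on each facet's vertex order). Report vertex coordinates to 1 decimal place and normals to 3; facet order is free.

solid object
 facet normal -0.234 -0.274 -0.933
  outer loop
   vertex 2.6 2.9 0.4
   vertex 3.6 0.0 1.0
   vertex 0.1 0.6 1.7
  endloop
 endfacet
 facet normal -0.035 -0.838 0.545
  outer loop
   vertex 1.9 1.5 3.2
   vertex 0.1 0.6 1.7
   vertex 3.6 0.0 1.0
  endloop
 endfacet
 facet normal 0.842 0.129 -0.525
  outer loop
   vertex 3.2 1.8 0.8
   vertex 3.7 2.2 1.7
   vertex 3.6 0.0 1.0
  endloop
 endfacet
 facet normal 0.801 0.237 -0.550
  outer loop
   vertex 3.2 1.8 0.8
   vertex 2.6 2.9 0.4
   vertex 3.7 2.2 1.7
  endloop
 endfacet
 facet normal 0.615 0.049 -0.787
  outer loop
   vertex 3.2 1.8 0.8
   vertex 3.6 0.0 1.0
   vertex 2.6 2.9 0.4
  endloop
 endfacet
 facet normal 0.930 -0.149 0.335
  outer loop
   vertex 3.3 3.3 3.3
   vertex 3.6 0.0 1.0
   vertex 3.7 2.2 1.7
  endloop
 endfacet
 facet normal 0.530 -0.452 0.718
  outer loop
   vertex 3.3 3.3 3.3
   vertex 1.9 1.5 3.2
   vertex 3.6 0.0 1.0
  endloop
 endfacet
 facet normal 0.719 0.643 -0.262
  outer loop
   vertex 3.3 3.3 3.3
   vertex 3.7 2.2 1.7
   vertex 2.6 2.9 0.4
  endloop
 endfacet
 facet normal -0.660 0.749 0.056
  outer loop
   vertex 3.3 3.3 3.3
   vertex 2.6 2.9 0.4
   vertex 0.1 0.6 1.7
  endloop
 endfacet
 facet normal -0.687 0.506 0.521
  outer loop
   vertex 3.3 3.3 3.3
   vertex 0.1 0.6 1.7
   vertex 1.9 1.5 3.2
  endloop
 endfacet
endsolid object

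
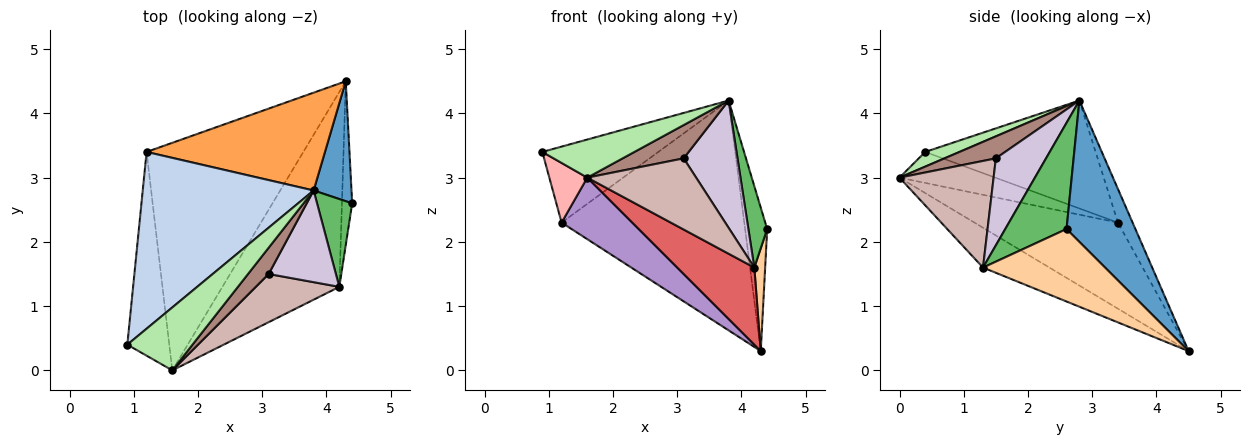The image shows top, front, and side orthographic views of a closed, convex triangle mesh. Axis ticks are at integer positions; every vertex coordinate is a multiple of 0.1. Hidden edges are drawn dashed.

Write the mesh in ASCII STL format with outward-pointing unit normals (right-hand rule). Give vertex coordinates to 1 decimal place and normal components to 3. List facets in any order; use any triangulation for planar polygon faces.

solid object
 facet normal 0.923 0.296 0.247
  outer loop
   vertex 3.8 2.8 4.2
   vertex 4.4 2.6 2.2
   vertex 4.3 4.5 0.3
  endloop
 endfacet
 facet normal -0.502 0.342 0.795
  outer loop
   vertex 1.2 3.4 2.3
   vertex 0.9 0.4 3.4
   vertex 3.8 2.8 4.2
  endloop
 endfacet
 facet normal -0.074 0.918 0.391
  outer loop
   vertex 1.2 3.4 2.3
   vertex 3.8 2.8 4.2
   vertex 4.3 4.5 0.3
  endloop
 endfacet
 facet normal 0.986 -0.087 -0.139
  outer loop
   vertex 4.2 1.3 1.6
   vertex 4.3 4.5 0.3
   vertex 4.4 2.6 2.2
  endloop
 endfacet
 facet normal 0.912 -0.279 0.301
  outer loop
   vertex 4.2 1.3 1.6
   vertex 4.4 2.6 2.2
   vertex 3.8 2.8 4.2
  endloop
 endfacet
 facet normal 0.189 -0.509 0.840
  outer loop
   vertex 1.6 0.0 3.0
   vertex 3.8 2.8 4.2
   vertex 0.9 0.4 3.4
  endloop
 endfacet
 facet normal -0.302 -0.351 -0.886
  outer loop
   vertex 1.6 0.0 3.0
   vertex 4.3 4.5 0.3
   vertex 4.2 1.3 1.6
  endloop
 endfacet
 facet normal -0.578 -0.229 -0.783
  outer loop
   vertex 1.6 0.0 3.0
   vertex 0.9 0.4 3.4
   vertex 1.2 3.4 2.3
  endloop
 endfacet
 facet normal -0.468 -0.231 -0.853
  outer loop
   vertex 1.6 0.0 3.0
   vertex 1.2 3.4 2.3
   vertex 4.3 4.5 0.3
  endloop
 endfacet
 facet normal 0.603 -0.647 0.466
  outer loop
   vertex 3.1 1.5 3.3
   vertex 4.2 1.3 1.6
   vertex 3.8 2.8 4.2
  endloop
 endfacet
 facet normal 0.551 -0.655 0.517
  outer loop
   vertex 3.1 1.5 3.3
   vertex 3.8 2.8 4.2
   vertex 1.6 0.0 3.0
  endloop
 endfacet
 facet normal 0.582 -0.673 0.456
  outer loop
   vertex 3.1 1.5 3.3
   vertex 1.6 0.0 3.0
   vertex 4.2 1.3 1.6
  endloop
 endfacet
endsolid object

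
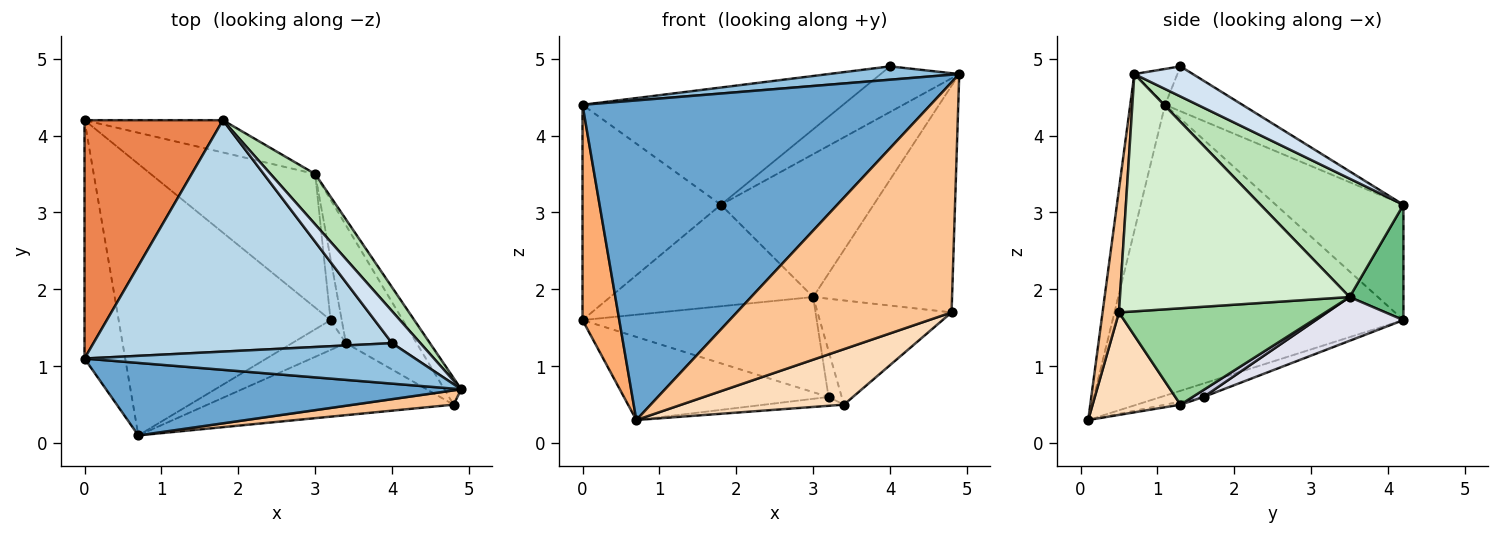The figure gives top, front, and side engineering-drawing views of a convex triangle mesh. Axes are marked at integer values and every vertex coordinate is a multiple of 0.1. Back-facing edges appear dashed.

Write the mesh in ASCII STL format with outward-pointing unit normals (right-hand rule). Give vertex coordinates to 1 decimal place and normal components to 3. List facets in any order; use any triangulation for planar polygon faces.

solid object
 facet normal -0.097 -0.971 0.220
  outer loop
   vertex 0.7 0.1 0.3
   vertex 4.9 0.7 4.8
   vertex 0.0 1.1 4.4
  endloop
 endfacet
 facet normal -0.103 -0.311 0.945
  outer loop
   vertex 4.0 1.3 4.9
   vertex 0.0 1.1 4.4
   vertex 4.9 0.7 4.8
  endloop
 endfacet
 facet normal -0.133 0.448 0.884
  outer loop
   vertex 4.0 1.3 4.9
   vertex 1.8 4.2 3.1
   vertex 0.0 1.1 4.4
  endloop
 endfacet
 facet normal 0.521 0.699 0.490
  outer loop
   vertex 4.0 1.3 4.9
   vertex 4.9 0.7 4.8
   vertex 1.8 4.2 3.1
  endloop
 endfacet
 facet normal -0.526 0.570 0.631
  outer loop
   vertex 0.0 4.2 1.6
   vertex 0.0 1.1 4.4
   vertex 1.8 4.2 3.1
  endloop
 endfacet
 facet normal -0.983 -0.124 -0.137
  outer loop
   vertex 0.0 4.2 1.6
   vertex 0.7 0.1 0.3
   vertex 0.0 1.1 4.4
  endloop
 endfacet
 facet normal 0.076 -0.995 0.062
  outer loop
   vertex 4.8 0.5 1.7
   vertex 4.9 0.7 4.8
   vertex 0.7 0.1 0.3
  endloop
 endfacet
 facet normal 0.313 -0.580 -0.752
  outer loop
   vertex 4.8 0.5 1.7
   vertex 0.7 0.1 0.3
   vertex 3.4 1.3 0.5
  endloop
 endfacet
 facet normal 0.245 0.924 -0.294
  outer loop
   vertex 3.0 3.5 1.9
   vertex 0.0 4.2 1.6
   vertex 1.8 4.2 3.1
  endloop
 endfacet
 facet normal 0.714 0.464 -0.524
  outer loop
   vertex 3.0 3.5 1.9
   vertex 4.8 0.5 1.7
   vertex 3.4 1.3 0.5
  endloop
 endfacet
 facet normal 0.662 0.707 0.249
  outer loop
   vertex 3.0 3.5 1.9
   vertex 1.8 4.2 3.1
   vertex 4.9 0.7 4.8
  endloop
 endfacet
 facet normal 0.854 0.517 -0.061
  outer loop
   vertex 3.0 3.5 1.9
   vertex 4.9 0.7 4.8
   vertex 4.8 0.5 1.7
  endloop
 endfacet
 facet normal -0.055 0.283 -0.958
  outer loop
   vertex 3.2 1.6 0.6
   vertex 3.4 1.3 0.5
   vertex 0.7 0.1 0.3
  endloop
 endfacet
 facet normal -0.061 0.292 -0.954
  outer loop
   vertex 3.2 1.6 0.6
   vertex 0.7 0.1 0.3
   vertex 0.0 4.2 1.6
  endloop
 endfacet
 facet normal 0.447 0.537 -0.716
  outer loop
   vertex 3.2 1.6 0.6
   vertex 3.0 3.5 1.9
   vertex 3.4 1.3 0.5
  endloop
 endfacet
 facet normal 0.212 0.567 -0.796
  outer loop
   vertex 3.2 1.6 0.6
   vertex 0.0 4.2 1.6
   vertex 3.0 3.5 1.9
  endloop
 endfacet
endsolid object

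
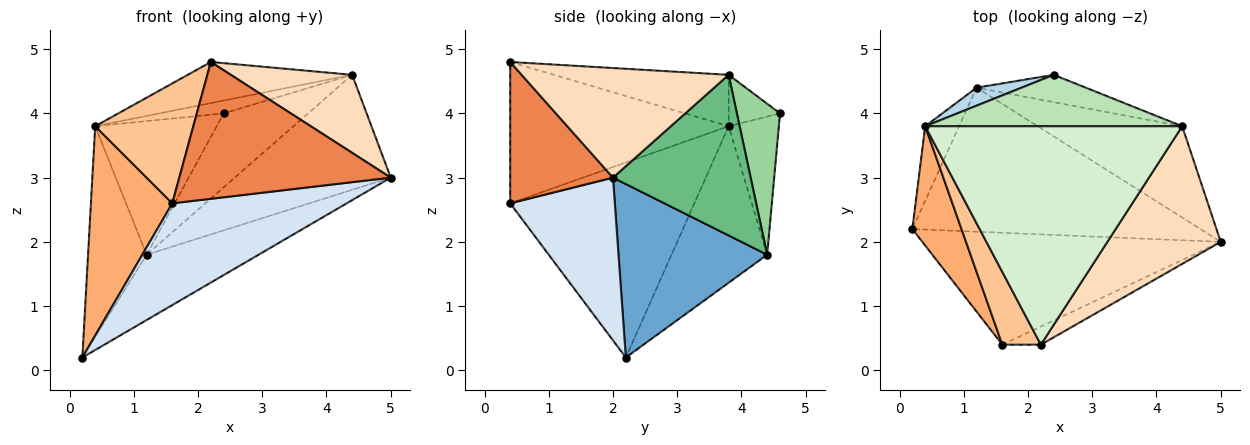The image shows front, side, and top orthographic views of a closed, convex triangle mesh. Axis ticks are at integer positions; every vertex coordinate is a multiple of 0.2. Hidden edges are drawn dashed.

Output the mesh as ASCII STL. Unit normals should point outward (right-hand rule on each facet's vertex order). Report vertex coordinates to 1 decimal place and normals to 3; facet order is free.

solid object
 facet normal 0.481 0.362 -0.799
  outer loop
   vertex 1.2 4.4 1.8
   vertex 5.0 2.0 3.0
   vertex 0.2 2.2 0.2
  endloop
 endfacet
 facet normal -0.839 0.513 -0.182
  outer loop
   vertex 1.2 4.4 1.8
   vertex 0.2 2.2 0.2
   vertex 0.4 3.8 3.8
  endloop
 endfacet
 facet normal -0.379 0.917 0.123
  outer loop
   vertex 1.2 4.4 1.8
   vertex 0.4 3.8 3.8
   vertex 2.4 4.6 4.0
  endloop
 endfacet
 facet normal 0.374 -0.624 -0.686
  outer loop
   vertex 1.6 0.4 2.6
   vertex 0.2 2.2 0.2
   vertex 5.0 2.0 3.0
  endloop
 endfacet
 facet normal 0.434 -0.893 -0.118
  outer loop
   vertex 1.6 0.4 2.6
   vertex 5.0 2.0 3.0
   vertex 2.2 0.4 4.8
  endloop
 endfacet
 facet normal -0.891 -0.394 0.225
  outer loop
   vertex 1.6 0.4 2.6
   vertex 0.4 3.8 3.8
   vertex 0.2 2.2 0.2
  endloop
 endfacet
 facet normal -0.885 -0.398 0.241
  outer loop
   vertex 1.6 0.4 2.6
   vertex 2.2 0.4 4.8
   vertex 0.4 3.8 3.8
  endloop
 endfacet
 facet normal 0.644 -0.377 0.666
  outer loop
   vertex 4.4 3.8 4.6
   vertex 2.2 0.4 4.8
   vertex 5.0 2.0 3.0
  endloop
 endfacet
 facet normal 0.568 0.644 -0.512
  outer loop
   vertex 4.4 3.8 4.6
   vertex 5.0 2.0 3.0
   vertex 1.2 4.4 1.8
  endloop
 endfacet
 facet normal 0.432 0.846 -0.313
  outer loop
   vertex 4.4 3.8 4.6
   vertex 1.2 4.4 1.8
   vertex 2.4 4.6 4.0
  endloop
 endfacet
 facet normal -0.190 0.238 0.952
  outer loop
   vertex 4.4 3.8 4.6
   vertex 2.4 4.6 4.0
   vertex 0.4 3.8 3.8
  endloop
 endfacet
 facet normal -0.193 0.182 0.964
  outer loop
   vertex 4.4 3.8 4.6
   vertex 0.4 3.8 3.8
   vertex 2.2 0.4 4.8
  endloop
 endfacet
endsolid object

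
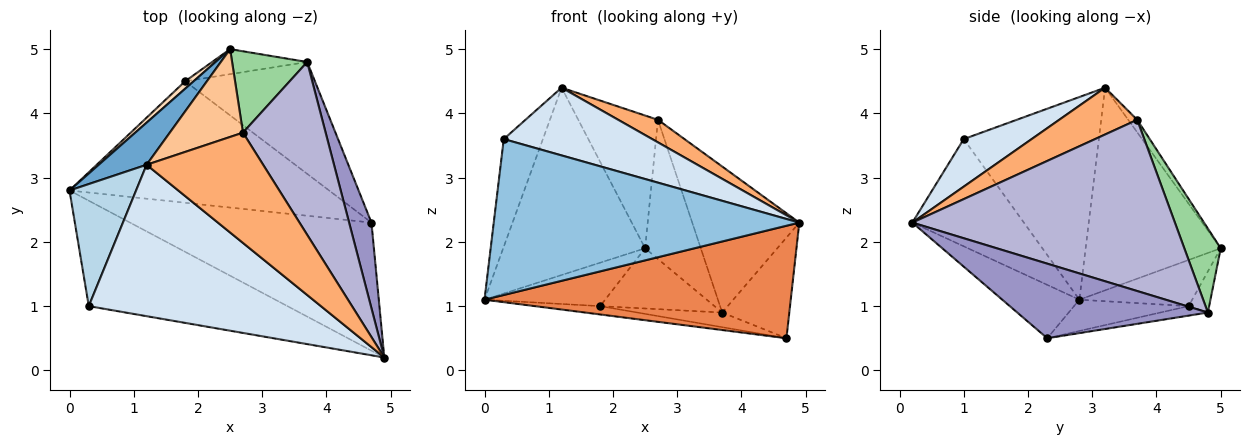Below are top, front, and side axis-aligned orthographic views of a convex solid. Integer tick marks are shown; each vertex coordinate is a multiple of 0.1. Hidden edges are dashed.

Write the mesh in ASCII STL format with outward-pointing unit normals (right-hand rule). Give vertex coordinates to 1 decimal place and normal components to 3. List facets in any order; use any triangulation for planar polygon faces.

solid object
 facet normal -0.681 0.715 0.161
  outer loop
   vertex 1.2 3.2 4.4
   vertex 2.5 5.0 1.9
   vertex 0.0 2.8 1.1
  endloop
 endfacet
 facet normal -0.289 -0.793 -0.536
  outer loop
   vertex 0.3 1.0 3.6
   vertex 0.0 2.8 1.1
   vertex 4.9 0.2 2.3
  endloop
 endfacet
 facet normal -0.916 0.265 0.301
  outer loop
   vertex 0.3 1.0 3.6
   vertex 1.2 3.2 4.4
   vertex 0.0 2.8 1.1
  endloop
 endfacet
 facet normal 0.184 -0.401 0.897
  outer loop
   vertex 0.3 1.0 3.6
   vertex 4.9 0.2 2.3
   vertex 1.2 3.2 4.4
  endloop
 endfacet
 facet normal -0.164 -0.651 -0.741
  outer loop
   vertex 4.7 2.3 0.5
   vertex 4.9 0.2 2.3
   vertex 0.0 2.8 1.1
  endloop
 endfacet
 facet normal 0.366 -0.187 0.912
  outer loop
   vertex 2.7 3.7 3.9
   vertex 1.2 3.2 4.4
   vertex 4.9 0.2 2.3
  endloop
 endfacet
 facet normal -0.094 0.830 0.549
  outer loop
   vertex 2.7 3.7 3.9
   vertex 2.5 5.0 1.9
   vertex 1.2 3.2 4.4
  endloop
 endfacet
 facet normal -0.678 0.725 0.124
  outer loop
   vertex 1.8 4.5 1.0
   vertex 0.0 2.8 1.1
   vertex 2.5 5.0 1.9
  endloop
 endfacet
 facet normal -0.119 0.068 -0.991
  outer loop
   vertex 1.8 4.5 1.0
   vertex 4.7 2.3 0.5
   vertex 0.0 2.8 1.1
  endloop
 endfacet
 facet normal 0.492 0.752 0.440
  outer loop
   vertex 3.7 4.8 0.9
   vertex 2.5 5.0 1.9
   vertex 2.7 3.7 3.9
  endloop
 endfacet
 facet normal -0.164 0.911 -0.379
  outer loop
   vertex 3.7 4.8 0.9
   vertex 1.8 4.5 1.0
   vertex 2.5 5.0 1.9
  endloop
 endfacet
 facet normal -0.072 0.129 -0.989
  outer loop
   vertex 3.7 4.8 0.9
   vertex 4.7 2.3 0.5
   vertex 1.8 4.5 1.0
  endloop
 endfacet
 facet normal 0.908 0.320 0.272
  outer loop
   vertex 3.7 4.8 0.9
   vertex 4.9 0.2 2.3
   vertex 4.7 2.3 0.5
  endloop
 endfacet
 facet normal 0.845 0.345 0.408
  outer loop
   vertex 3.7 4.8 0.9
   vertex 2.7 3.7 3.9
   vertex 4.9 0.2 2.3
  endloop
 endfacet
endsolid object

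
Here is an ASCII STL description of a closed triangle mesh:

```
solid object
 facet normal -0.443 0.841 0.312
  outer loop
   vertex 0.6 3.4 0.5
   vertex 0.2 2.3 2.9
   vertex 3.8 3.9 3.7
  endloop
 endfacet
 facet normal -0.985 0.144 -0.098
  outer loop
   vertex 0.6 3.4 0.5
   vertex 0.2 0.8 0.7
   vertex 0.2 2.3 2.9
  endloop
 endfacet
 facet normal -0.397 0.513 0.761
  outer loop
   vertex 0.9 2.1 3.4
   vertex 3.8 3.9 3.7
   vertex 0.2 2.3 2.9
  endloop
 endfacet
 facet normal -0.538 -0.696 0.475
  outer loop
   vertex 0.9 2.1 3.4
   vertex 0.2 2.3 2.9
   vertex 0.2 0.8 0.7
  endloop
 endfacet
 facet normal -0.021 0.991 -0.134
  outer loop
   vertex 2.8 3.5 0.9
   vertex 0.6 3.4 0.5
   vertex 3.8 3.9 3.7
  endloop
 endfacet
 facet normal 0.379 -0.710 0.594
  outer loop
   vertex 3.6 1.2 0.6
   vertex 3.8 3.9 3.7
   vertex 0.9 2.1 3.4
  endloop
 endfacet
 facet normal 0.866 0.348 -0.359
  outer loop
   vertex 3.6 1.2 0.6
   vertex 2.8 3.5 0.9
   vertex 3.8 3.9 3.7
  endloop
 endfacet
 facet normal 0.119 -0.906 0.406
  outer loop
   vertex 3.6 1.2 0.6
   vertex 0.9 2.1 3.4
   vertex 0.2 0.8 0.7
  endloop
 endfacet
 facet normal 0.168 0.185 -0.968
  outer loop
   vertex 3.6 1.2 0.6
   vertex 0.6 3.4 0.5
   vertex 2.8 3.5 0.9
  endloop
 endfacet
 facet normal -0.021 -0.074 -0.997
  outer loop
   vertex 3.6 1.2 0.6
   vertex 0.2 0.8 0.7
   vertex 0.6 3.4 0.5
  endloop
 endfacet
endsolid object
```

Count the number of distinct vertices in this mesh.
7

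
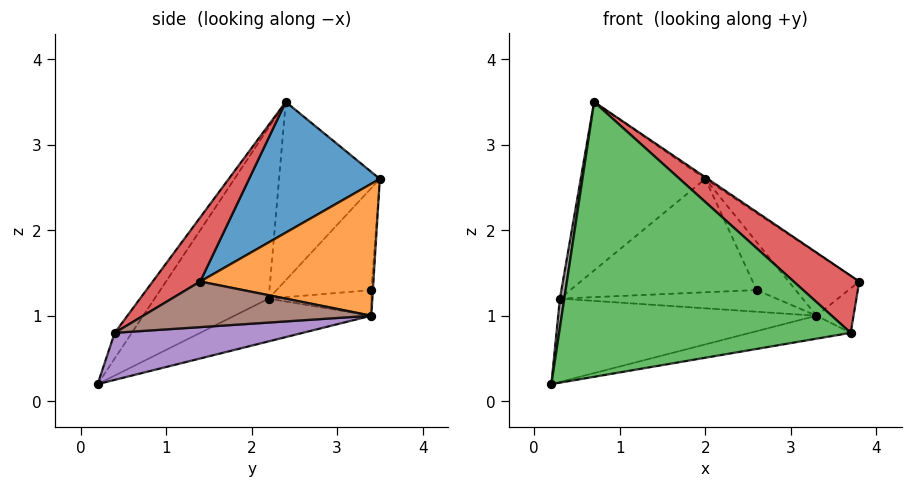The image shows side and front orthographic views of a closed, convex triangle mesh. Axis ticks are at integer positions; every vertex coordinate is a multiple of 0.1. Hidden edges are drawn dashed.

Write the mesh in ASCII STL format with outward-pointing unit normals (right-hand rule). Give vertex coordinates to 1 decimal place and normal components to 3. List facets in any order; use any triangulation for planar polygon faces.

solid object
 facet normal 0.563 0.011 0.826
  outer loop
   vertex 0.7 2.4 3.5
   vertex 3.8 1.4 1.4
   vertex 2.0 3.5 2.6
  endloop
 endfacet
 facet normal 0.748 0.305 0.589
  outer loop
   vertex 3.3 3.4 1.0
   vertex 2.0 3.5 2.6
   vertex 3.8 1.4 1.4
  endloop
 endfacet
 facet normal -0.049 -0.828 0.559
  outer loop
   vertex 3.7 0.4 0.8
   vertex 0.7 2.4 3.5
   vertex 0.2 0.2 0.2
  endloop
 endfacet
 facet normal 0.366 -0.505 0.781
  outer loop
   vertex 3.7 0.4 0.8
   vertex 3.8 1.4 1.4
   vertex 0.7 2.4 3.5
  endloop
 endfacet
 facet normal 0.163 0.087 -0.983
  outer loop
   vertex 3.7 0.4 0.8
   vertex 0.2 0.2 0.2
   vertex 3.3 3.4 1.0
  endloop
 endfacet
 facet normal 0.906 0.147 -0.396
  outer loop
   vertex 3.7 0.4 0.8
   vertex 3.3 3.4 1.0
   vertex 3.8 1.4 1.4
  endloop
 endfacet
 facet normal -0.235 0.444 -0.865
  outer loop
   vertex 0.3 2.2 1.2
   vertex 3.3 3.4 1.0
   vertex 0.2 0.2 0.2
  endloop
 endfacet
 facet normal -0.984 -0.038 0.174
  outer loop
   vertex 0.3 2.2 1.2
   vertex 0.2 0.2 0.2
   vertex 0.7 2.4 3.5
  endloop
 endfacet
 facet normal -0.628 0.777 0.042
  outer loop
   vertex 0.3 2.2 1.2
   vertex 0.7 2.4 3.5
   vertex 2.0 3.5 2.6
  endloop
 endfacet
 facet normal -0.041 0.995 -0.095
  outer loop
   vertex 2.6 3.4 1.3
   vertex 2.0 3.5 2.6
   vertex 3.3 3.4 1.0
  endloop
 endfacet
 facet normal -0.437 0.859 -0.268
  outer loop
   vertex 2.6 3.4 1.3
   vertex 0.3 2.2 1.2
   vertex 2.0 3.5 2.6
  endloop
 endfacet
 facet normal -0.303 0.639 -0.707
  outer loop
   vertex 2.6 3.4 1.3
   vertex 3.3 3.4 1.0
   vertex 0.3 2.2 1.2
  endloop
 endfacet
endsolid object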